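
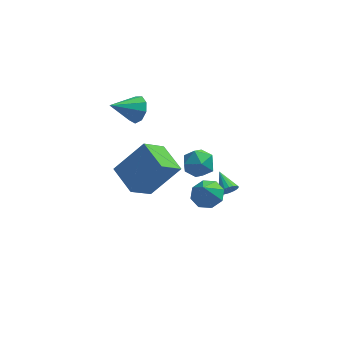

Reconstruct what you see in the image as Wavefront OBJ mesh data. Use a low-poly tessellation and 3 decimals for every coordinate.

v 1.491 -1.93 -2.103
v 2.191 -2.392 -2.141
v 1.269 -2.35 -1.077
v 2.293 -1.813 -1.881
v 1.925 -1.302 -1.751
v 1.303 -1.159 -1.827
v 0.791 -1.467 -2.064
v 0.689 -2.046 -2.324
v 1.057 -2.557 -2.454
v 1.679 -2.7 -2.378
v -1.802 0.311 2.412
v -1.356 0.231 3.046
v -3.078 -0.171 3.248
v -1.556 0.725 3.025
v -1.871 1.025 2.717
v -2.155 0.992 2.266
v -2.273 0.639 1.883
v -2.171 0.134 1.747
v -1.896 -0.289 1.922
v -1.578 -0.431 2.326
v -1.364 -0.226 2.77
v 0.406 -2.546 0.446
v 0.92 -1.843 0.406
v 1.16 -3.037 1.534
v 1.674 -2.334 1.494
v 0.845 -2.254 1.755
v 0.379 -1.95 1.083
v 1.701 -2.93 0.857
v 1.235 -2.626 0.185
v 1.721 -2.08 0.661
v 1.192 -1.662 1.216
v 0.888 -3.218 0.724
v 0.359 -2.8 1.279
v -2.925 -2.157 0.283
v -1.49 -1.71 1.793
v -1.991 -1.308 -0.855
v -0.556 -0.861 0.655
v -2.124 -3.519 -0.075
v -0.689 -3.072 1.435
v -1.19 -2.67 -1.213
v 0.245 -2.223 0.297
v 2.621 0.25 -4.227
v 2.833 0.519 -4.645
v 2.199 1.29 -3.773
v 2.612 0.464 -4.723
v 2.394 0.367 -4.703
v 2.22 0.246 -4.589
v 2.125 0.127 -4.403
v 2.129 0.032 -4.183
v 2.23 -0.02 -3.971
v 2.409 -0.018 -3.81
v 2.629 0.037 -3.732
v 2.848 0.134 -3.752
v 3.022 0.255 -3.866
v 3.116 0.374 -4.052
v 3.112 0.469 -4.272
v 3.011 0.521 -4.484
f 2 1 4
f 2 4 3
f 4 1 5
f 4 5 3
f 5 1 6
f 5 6 3
f 6 1 7
f 6 7 3
f 7 1 8
f 7 8 3
f 8 1 9
f 8 9 3
f 9 1 10
f 9 10 3
f 10 1 2
f 10 2 3
f 12 11 14
f 12 14 13
f 14 11 15
f 14 15 13
f 15 11 16
f 15 16 13
f 16 11 17
f 16 17 13
f 17 11 18
f 17 18 13
f 18 11 19
f 18 19 13
f 19 11 20
f 19 20 13
f 20 11 21
f 20 21 13
f 21 11 12
f 21 12 13
f 22 33 27
f 22 27 23
f 22 23 29
f 22 29 32
f 22 32 33
f 23 27 31
f 27 33 26
f 33 32 24
f 32 29 28
f 29 23 30
f 25 31 26
f 25 26 24
f 25 24 28
f 25 28 30
f 25 30 31
f 26 31 27
f 24 26 33
f 28 24 32
f 30 28 29
f 31 30 23
f 35 37 34
f 38 35 34
f 34 37 36
f 36 38 34
f 35 41 37
f 39 35 38
f 39 41 35
f 37 41 36
f 40 38 36
f 36 41 40
f 40 39 38
f 41 39 40
f 43 42 45
f 43 45 44
f 45 42 46
f 45 46 44
f 46 42 47
f 46 47 44
f 47 42 48
f 47 48 44
f 48 42 49
f 48 49 44
f 49 42 50
f 49 50 44
f 50 42 51
f 50 51 44
f 51 42 52
f 51 52 44
f 52 42 53
f 52 53 44
f 53 42 54
f 53 54 44
f 54 42 55
f 54 55 44
f 55 42 56
f 55 56 44
f 56 42 57
f 56 57 44
f 57 42 43
f 57 43 44



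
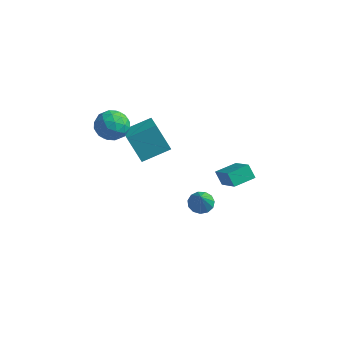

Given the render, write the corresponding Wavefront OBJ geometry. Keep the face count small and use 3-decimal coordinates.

v 1.689 1.716 -4.234
v 2.29 2.21 -4.175
v 2.351 0.724 -2.666
v 1.967 2.379 -3.931
v 1.555 2.339 -3.783
v 1.186 2.1 -3.778
v 0.976 1.74 -3.918
v 0.993 1.372 -4.158
v 1.231 1.114 -4.422
v 1.614 1.047 -4.626
v 2.021 1.192 -4.706
v 2.323 1.504 -4.636
v 2.423 1.883 -4.438
v -0.541 -0.879 0.075
v -1.477 -0.991 1.748
v -1.74 0.249 -0.52
v -2.675 0.137 1.153
v 0.455 0.523 0.727
v -0.48 0.411 2.4
v -0.743 1.651 0.132
v -1.679 1.539 1.805
v 3.131 1.69 -1.858
v 2.579 1.806 -1.082
v 3.701 2.904 -1.634
v 3.15 3.02 -0.857
v 4.57 0.8 -0.703
v 4.019 0.916 0.074
v 5.141 2.014 -0.478
v 4.589 2.13 0.298
v -1.911 -1.359 3.143
v -0.95 -1.383 3.618
v -2.17 -3.017 3.582
v -1.209 -3.041 4.057
v -2.002 -2.459 4.482
v -1.843 -1.433 4.211
v -1.277 -2.967 2.989
v -1.118 -1.941 2.718
v -0.558 -2.376 3.523
v -1.006 -2.063 4.446
v -2.114 -2.337 2.754
v -2.562 -2.024 3.677
v -1.408 -1.225 3.342
v -1.712 -3.175 3.858
v -2.178 -2.833 4.108
v -1.614 -2.847 4.387
v -1.933 -1.255 3.69
v -1.368 -1.269 3.97
v -1.986 -1.901 4.477
v -1.752 -3.131 3.23
v -1.187 -3.145 3.51
v -1.506 -1.553 2.813
v -0.942 -1.567 3.092
v -1.134 -2.499 2.723
v -0.613 -1.823 3.566
v -0.765 -2.798 3.823
v -0.805 -2.754 3.196
v -0.711 -2.152 3.037
v -0.876 -1.639 4.108
v -1.028 -2.614 4.366
v -1.495 -2.271 4.615
v -1.401 -1.669 4.456
v -0.646 -2.223 4.052
v -2.092 -1.786 2.834
v -2.244 -2.761 3.092
v -1.719 -2.731 2.744
v -1.625 -2.129 2.585
v -2.355 -1.602 3.377
v -2.507 -2.577 3.634
v -2.409 -2.248 4.163
v -2.315 -1.646 4.004
v -2.474 -2.177 3.148
f 2 1 4
f 2 4 3
f 4 1 5
f 4 5 3
f 5 1 6
f 5 6 3
f 6 1 7
f 6 7 3
f 7 1 8
f 7 8 3
f 8 1 9
f 8 9 3
f 9 1 10
f 9 10 3
f 10 1 11
f 10 11 3
f 11 1 12
f 11 12 3
f 12 1 13
f 12 13 3
f 13 1 2
f 13 2 3
f 15 17 14
f 18 15 14
f 14 17 16
f 16 18 14
f 15 21 17
f 19 15 18
f 19 21 15
f 17 21 16
f 20 18 16
f 16 21 20
f 20 19 18
f 21 19 20
f 23 25 22
f 26 23 22
f 22 25 24
f 24 26 22
f 23 29 25
f 27 23 26
f 27 29 23
f 25 29 24
f 28 26 24
f 24 29 28
f 28 27 26
f 29 27 28
f 30 67 46
f 67 41 70
f 46 70 35
f 67 70 46
f 30 46 42
f 46 35 47
f 42 47 31
f 46 47 42
f 30 42 51
f 42 31 52
f 51 52 37
f 42 52 51
f 30 51 63
f 51 37 66
f 63 66 40
f 51 66 63
f 30 63 67
f 63 40 71
f 67 71 41
f 63 71 67
f 31 47 58
f 47 35 61
f 58 61 39
f 47 61 58
f 35 70 48
f 70 41 69
f 48 69 34
f 70 69 48
f 41 71 68
f 71 40 64
f 68 64 32
f 71 64 68
f 40 66 65
f 66 37 53
f 65 53 36
f 66 53 65
f 37 52 57
f 52 31 54
f 57 54 38
f 52 54 57
f 33 59 45
f 59 39 60
f 45 60 34
f 59 60 45
f 33 45 43
f 45 34 44
f 43 44 32
f 45 44 43
f 33 43 50
f 43 32 49
f 50 49 36
f 43 49 50
f 33 50 55
f 50 36 56
f 55 56 38
f 50 56 55
f 33 55 59
f 55 38 62
f 59 62 39
f 55 62 59
f 34 60 48
f 60 39 61
f 48 61 35
f 60 61 48
f 32 44 68
f 44 34 69
f 68 69 41
f 44 69 68
f 36 49 65
f 49 32 64
f 65 64 40
f 49 64 65
f 38 56 57
f 56 36 53
f 57 53 37
f 56 53 57
f 39 62 58
f 62 38 54
f 58 54 31
f 62 54 58



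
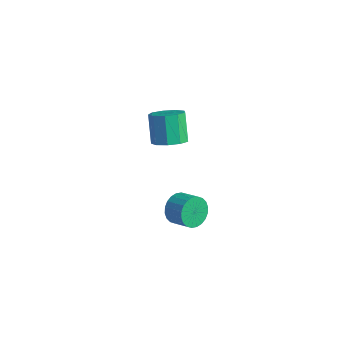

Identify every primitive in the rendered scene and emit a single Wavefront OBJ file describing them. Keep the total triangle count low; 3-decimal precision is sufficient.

v 2.464 1.444 -3.761
v 2.811 1.931 -4.537
v 4.004 1.943 -3.995
v 3.656 1.456 -3.219
v 2.705 2.22 -4.309
v 3.898 2.231 -3.768
v 2.562 2.39 -3.998
v 3.755 2.402 -3.457
v 2.404 2.416 -3.651
v 3.597 2.428 -3.109
v 2.255 2.294 -3.32
v 3.448 2.306 -2.779
v 2.138 2.043 -3.057
v 3.331 2.055 -2.515
v 2.071 1.701 -2.901
v 3.263 1.713 -2.359
v 2.063 1.32 -2.875
v 3.256 1.331 -2.334
v 2.116 0.957 -2.985
v 3.309 0.969 -2.443
v 2.222 0.669 -3.212
v 3.415 0.68 -2.671
v 2.365 0.498 -3.523
v 3.558 0.51 -2.982
v 2.523 0.472 -3.871
v 3.716 0.484 -3.329
v 2.672 0.594 -4.201
v 3.865 0.606 -3.66
v 2.789 0.845 -4.465
v 3.982 0.857 -3.923
v 2.857 1.187 -4.621
v 4.049 1.199 -4.079
v 2.864 1.569 -4.646
v 4.057 1.58 -4.105
v 2.072 1.23 2.232
v 2.53 0.572 2.812
v 1.687 1.253 4.249
v 1.228 1.91 3.668
v 2.902 1.136 2.763
v 2.058 1.817 4.2
v 2.885 1.744 2.465
v 2.041 2.425 3.902
v 2.488 2.111 2.058
v 1.644 2.792 3.495
v 1.896 2.066 1.732
v 1.052 2.747 3.169
v 1.386 1.629 1.64
v 0.543 2.31 3.076
v 1.198 1.006 1.824
v 0.354 1.687 3.261
v 1.418 0.487 2.2
v 0.574 1.168 3.636
v 1.944 0.316 2.59
v 1.101 0.996 4.027
f 2 1 5
f 2 5 3
f 3 5 6
f 3 6 4
f 5 1 7
f 5 7 6
f 6 7 8
f 6 8 4
f 7 1 9
f 7 9 8
f 8 9 10
f 8 10 4
f 9 1 11
f 9 11 10
f 10 11 12
f 10 12 4
f 11 1 13
f 11 13 12
f 12 13 14
f 12 14 4
f 13 1 15
f 13 15 14
f 14 15 16
f 14 16 4
f 15 1 17
f 15 17 16
f 16 17 18
f 16 18 4
f 17 1 19
f 17 19 18
f 18 19 20
f 18 20 4
f 19 1 21
f 19 21 20
f 20 21 22
f 20 22 4
f 21 1 23
f 21 23 22
f 22 23 24
f 22 24 4
f 23 1 25
f 23 25 24
f 24 25 26
f 24 26 4
f 25 1 27
f 25 27 26
f 26 27 28
f 26 28 4
f 27 1 29
f 27 29 28
f 28 29 30
f 28 30 4
f 29 1 31
f 29 31 30
f 30 31 32
f 30 32 4
f 31 1 33
f 31 33 32
f 32 33 34
f 32 34 4
f 33 1 2
f 33 2 34
f 34 2 3
f 34 3 4
f 36 35 39
f 36 39 37
f 37 39 40
f 37 40 38
f 39 35 41
f 39 41 40
f 40 41 42
f 40 42 38
f 41 35 43
f 41 43 42
f 42 43 44
f 42 44 38
f 43 35 45
f 43 45 44
f 44 45 46
f 44 46 38
f 45 35 47
f 45 47 46
f 46 47 48
f 46 48 38
f 47 35 49
f 47 49 48
f 48 49 50
f 48 50 38
f 49 35 51
f 49 51 50
f 50 51 52
f 50 52 38
f 51 35 53
f 51 53 52
f 52 53 54
f 52 54 38
f 53 35 36
f 53 36 54
f 54 36 37
f 54 37 38



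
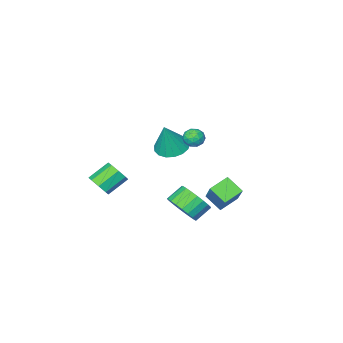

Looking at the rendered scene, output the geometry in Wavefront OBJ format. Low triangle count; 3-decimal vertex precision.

v 0.857 -0.524 2.117
v 1.75 -0.928 1.833
v 1.563 -0.276 3.983
v 1.806 -0.45 1.749
v 1.644 0.01 1.749
v 1.302 0.349 1.833
v 0.859 0.487 1.982
v 0.415 0.394 2.163
v 0.072 0.09 2.332
v -0.091 -0.354 2.453
v -0.036 -0.837 2.497
v 0.223 -1.249 2.453
v 0.627 -1.494 2.333
v 1.084 -1.517 2.163
v 1.49 -1.313 1.983
v 3.245 3.643 0.059
v 3.843 3.985 0.865
v 2.893 4.04 1.546
v 2.295 3.697 0.741
v 3.725 4.363 0.671
v 2.776 4.418 1.352
v 3.525 4.616 0.371
v 2.575 4.671 1.052
v 3.276 4.701 0.017
v 2.326 4.756 0.699
v 3.021 4.603 -0.329
v 2.072 4.658 0.352
v 2.806 4.339 -0.608
v 1.856 4.394 0.073
v 2.666 3.954 -0.772
v 1.716 4.009 -0.091
v 2.626 3.516 -0.792
v 1.677 3.571 -0.111
v 2.693 3.099 -0.665
v 1.744 3.154 0.017
v 2.856 2.777 -0.413
v 1.906 2.832 0.269
v 3.086 2.604 -0.079
v 2.136 2.659 0.603
v 3.343 2.61 0.279
v 2.394 2.665 0.961
v 3.583 2.795 0.599
v 2.634 2.85 1.281
v 3.765 3.127 0.825
v 2.816 3.182 1.507
v 3.857 3.548 0.919
v 2.907 3.603 1.601
v 0.482 1.529 3.086
v 1.07 1.746 3.301
v 0.39 0.914 3.959
v 0.978 1.131 4.174
v 0.458 1.542 4.157
v 0.515 1.922 3.618
v 0.945 0.738 3.642
v 1.002 1.118 3.103
v 1.356 1.258 3.645
v 1.055 1.755 3.963
v 0.405 0.905 3.297
v 0.104 1.402 3.615
v 0.784 1.691 3.117
v 0.676 0.969 4.143
v 0.37 1.21 4.133
v 0.716 1.338 4.26
v 0.458 1.795 3.303
v 0.803 1.923 3.429
v 0.444 1.803 3.933
v 0.657 0.737 3.831
v 1.002 0.865 3.957
v 0.744 1.322 3
v 1.09 1.45 3.127
v 1.016 0.857 3.327
v 1.297 1.532 3.446
v 1.243 1.171 3.959
v 1.224 0.939 3.646
v 1.258 1.163 3.329
v 1.121 1.824 3.633
v 1.066 1.463 4.146
v 0.761 1.704 4.136
v 0.795 1.928 3.819
v 1.289 1.537 3.835
v 0.394 1.197 3.114
v 0.339 0.836 3.627
v 0.665 0.732 3.441
v 0.699 0.956 3.124
v 0.217 1.489 3.301
v 0.163 1.128 3.814
v 0.202 1.497 3.931
v 0.236 1.721 3.614
v 0.171 1.123 3.425
v 3.686 -3.664 -1.704
v 4.05 -3.078 -1.279
v 2.798 -2.93 -0.411
v 2.434 -3.516 -0.836
v 3.737 -2.858 -1.767
v 2.486 -2.71 -0.9
v 3.395 -3.11 -2.218
v 2.143 -2.962 -1.351
v 3.223 -3.687 -2.368
v 1.971 -3.539 -1.5
v 3.322 -4.25 -2.129
v 2.07 -4.102 -1.261
v 3.634 -4.47 -1.64
v 2.383 -4.322 -0.773
v 3.977 -4.218 -1.189
v 2.725 -4.07 -0.322
v 4.149 -3.641 -1.04
v 2.897 -3.493 -0.172
v -1.758 0.733 -1.384
v -1.053 2.054 0.2
v -2.035 1.735 -2.096
v -1.33 3.056 -0.512
v -0.57 0.704 -1.888
v 0.135 2.025 -0.304
v -0.847 1.706 -2.6
v -0.142 3.027 -1.016
f 2 1 4
f 2 4 3
f 4 1 5
f 4 5 3
f 5 1 6
f 5 6 3
f 6 1 7
f 6 7 3
f 7 1 8
f 7 8 3
f 8 1 9
f 8 9 3
f 9 1 10
f 9 10 3
f 10 1 11
f 10 11 3
f 11 1 12
f 11 12 3
f 12 1 13
f 12 13 3
f 13 1 14
f 13 14 3
f 14 1 15
f 14 15 3
f 15 1 2
f 15 2 3
f 17 16 20
f 17 20 18
f 18 20 21
f 18 21 19
f 20 16 22
f 20 22 21
f 21 22 23
f 21 23 19
f 22 16 24
f 22 24 23
f 23 24 25
f 23 25 19
f 24 16 26
f 24 26 25
f 25 26 27
f 25 27 19
f 26 16 28
f 26 28 27
f 27 28 29
f 27 29 19
f 28 16 30
f 28 30 29
f 29 30 31
f 29 31 19
f 30 16 32
f 30 32 31
f 31 32 33
f 31 33 19
f 32 16 34
f 32 34 33
f 33 34 35
f 33 35 19
f 34 16 36
f 34 36 35
f 35 36 37
f 35 37 19
f 36 16 38
f 36 38 37
f 37 38 39
f 37 39 19
f 38 16 40
f 38 40 39
f 39 40 41
f 39 41 19
f 40 16 42
f 40 42 41
f 41 42 43
f 41 43 19
f 42 16 44
f 42 44 43
f 43 44 45
f 43 45 19
f 44 16 46
f 44 46 45
f 45 46 47
f 45 47 19
f 46 16 17
f 46 17 47
f 47 17 18
f 47 18 19
f 48 85 64
f 85 59 88
f 64 88 53
f 85 88 64
f 48 64 60
f 64 53 65
f 60 65 49
f 64 65 60
f 48 60 69
f 60 49 70
f 69 70 55
f 60 70 69
f 48 69 81
f 69 55 84
f 81 84 58
f 69 84 81
f 48 81 85
f 81 58 89
f 85 89 59
f 81 89 85
f 49 65 76
f 65 53 79
f 76 79 57
f 65 79 76
f 53 88 66
f 88 59 87
f 66 87 52
f 88 87 66
f 59 89 86
f 89 58 82
f 86 82 50
f 89 82 86
f 58 84 83
f 84 55 71
f 83 71 54
f 84 71 83
f 55 70 75
f 70 49 72
f 75 72 56
f 70 72 75
f 51 77 63
f 77 57 78
f 63 78 52
f 77 78 63
f 51 63 61
f 63 52 62
f 61 62 50
f 63 62 61
f 51 61 68
f 61 50 67
f 68 67 54
f 61 67 68
f 51 68 73
f 68 54 74
f 73 74 56
f 68 74 73
f 51 73 77
f 73 56 80
f 77 80 57
f 73 80 77
f 52 78 66
f 78 57 79
f 66 79 53
f 78 79 66
f 50 62 86
f 62 52 87
f 86 87 59
f 62 87 86
f 54 67 83
f 67 50 82
f 83 82 58
f 67 82 83
f 56 74 75
f 74 54 71
f 75 71 55
f 74 71 75
f 57 80 76
f 80 56 72
f 76 72 49
f 80 72 76
f 91 90 94
f 91 94 92
f 92 94 95
f 92 95 93
f 94 90 96
f 94 96 95
f 95 96 97
f 95 97 93
f 96 90 98
f 96 98 97
f 97 98 99
f 97 99 93
f 98 90 100
f 98 100 99
f 99 100 101
f 99 101 93
f 100 90 102
f 100 102 101
f 101 102 103
f 101 103 93
f 102 90 104
f 102 104 103
f 103 104 105
f 103 105 93
f 104 90 106
f 104 106 105
f 105 106 107
f 105 107 93
f 106 90 91
f 106 91 107
f 107 91 92
f 107 92 93
f 109 111 108
f 112 109 108
f 108 111 110
f 110 112 108
f 109 115 111
f 113 109 112
f 113 115 109
f 111 115 110
f 114 112 110
f 110 115 114
f 114 113 112
f 115 113 114



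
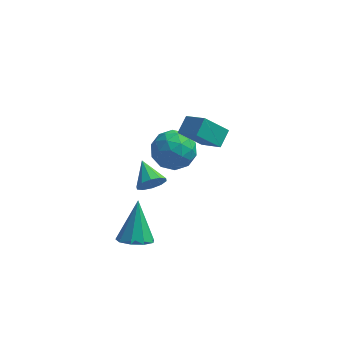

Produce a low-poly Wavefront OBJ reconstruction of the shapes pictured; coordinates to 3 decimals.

v -3.256 3.081 -0.867
v -2.7 3.83 -1.438
v -2.96 1.89 -2.142
v -2.404 2.639 -2.713
v -1.991 2.245 -1.78
v -2.174 2.981 -0.992
v -3.486 2.739 -2.588
v -3.669 3.475 -1.8
v -2.842 3.619 -2.501
v -1.918 3.313 -2.002
v -3.742 2.407 -1.578
v -2.818 2.101 -1.079
v -3.004 3.56 -1.041
v -2.656 2.16 -2.539
v -2.414 1.928 -1.991
v -2.087 2.369 -2.327
v -2.695 3.061 -0.779
v -2.368 3.501 -1.114
v -1.952 2.569 -1.315
v -3.292 2.219 -2.466
v -2.965 2.659 -2.801
v -3.573 3.351 -1.253
v -3.246 3.792 -1.589
v -3.708 3.151 -2.265
v -2.76 3.876 -2.001
v -2.587 3.176 -2.75
v -3.223 3.235 -2.677
v -3.33 3.667 -2.214
v -2.217 3.696 -1.708
v -2.044 2.996 -2.457
v -1.801 2.765 -1.909
v -1.908 3.197 -1.446
v -2.301 3.572 -2.333
v -3.616 2.724 -1.123
v -3.443 2.024 -1.872
v -3.752 2.523 -2.134
v -3.859 2.955 -1.671
v -3.073 2.544 -0.83
v -2.9 1.844 -1.579
v -2.33 2.053 -1.366
v -2.437 2.485 -0.903
v -3.359 2.148 -1.247
v -1.386 0.139 2.226
v -1.153 0.893 2.7
v -2.304 0.869 1.518
v -2.071 1.622 1.991
v -0.409 0.438 1.269
v -0.176 1.191 1.742
v -1.327 1.167 0.56
v -1.094 1.921 1.034
v -3.169 -0.569 -0.808
v -2.788 -0.633 -0.236
v -3.771 0.449 -0.292
v -2.581 -0.375 -0.504
v -2.598 -0.19 -0.888
v -2.833 -0.151 -1.241
v -3.197 -0.271 -1.429
v -3.55 -0.505 -1.379
v -3.757 -0.763 -1.111
v -3.74 -0.948 -0.727
v -3.505 -0.987 -0.374
v -3.141 -0.867 -0.186
v -3.723 -1.519 -4.016
v -2.906 -1.663 -3.883
v -3.797 -0.381 -2.324
v -2.973 -1.191 -4.203
v -3.39 -0.872 -4.436
v -3.963 -0.856 -4.472
v -4.424 -1.15 -4.295
v -4.557 -1.617 -3.987
v -4.299 -2.037 -3.692
v -3.772 -2.216 -3.549
v -3.222 -2.068 -3.624
f 1 38 17
f 38 12 41
f 17 41 6
f 38 41 17
f 1 17 13
f 17 6 18
f 13 18 2
f 17 18 13
f 1 13 22
f 13 2 23
f 22 23 8
f 13 23 22
f 1 22 34
f 22 8 37
f 34 37 11
f 22 37 34
f 1 34 38
f 34 11 42
f 38 42 12
f 34 42 38
f 2 18 29
f 18 6 32
f 29 32 10
f 18 32 29
f 6 41 19
f 41 12 40
f 19 40 5
f 41 40 19
f 12 42 39
f 42 11 35
f 39 35 3
f 42 35 39
f 11 37 36
f 37 8 24
f 36 24 7
f 37 24 36
f 8 23 28
f 23 2 25
f 28 25 9
f 23 25 28
f 4 30 16
f 30 10 31
f 16 31 5
f 30 31 16
f 4 16 14
f 16 5 15
f 14 15 3
f 16 15 14
f 4 14 21
f 14 3 20
f 21 20 7
f 14 20 21
f 4 21 26
f 21 7 27
f 26 27 9
f 21 27 26
f 4 26 30
f 26 9 33
f 30 33 10
f 26 33 30
f 5 31 19
f 31 10 32
f 19 32 6
f 31 32 19
f 3 15 39
f 15 5 40
f 39 40 12
f 15 40 39
f 7 20 36
f 20 3 35
f 36 35 11
f 20 35 36
f 9 27 28
f 27 7 24
f 28 24 8
f 27 24 28
f 10 33 29
f 33 9 25
f 29 25 2
f 33 25 29
f 44 46 43
f 47 44 43
f 43 46 45
f 45 47 43
f 44 50 46
f 48 44 47
f 48 50 44
f 46 50 45
f 49 47 45
f 45 50 49
f 49 48 47
f 50 48 49
f 52 51 54
f 52 54 53
f 54 51 55
f 54 55 53
f 55 51 56
f 55 56 53
f 56 51 57
f 56 57 53
f 57 51 58
f 57 58 53
f 58 51 59
f 58 59 53
f 59 51 60
f 59 60 53
f 60 51 61
f 60 61 53
f 61 51 62
f 61 62 53
f 62 51 52
f 62 52 53
f 64 63 66
f 64 66 65
f 66 63 67
f 66 67 65
f 67 63 68
f 67 68 65
f 68 63 69
f 68 69 65
f 69 63 70
f 69 70 65
f 70 63 71
f 70 71 65
f 71 63 72
f 71 72 65
f 72 63 73
f 72 73 65
f 73 63 64
f 73 64 65



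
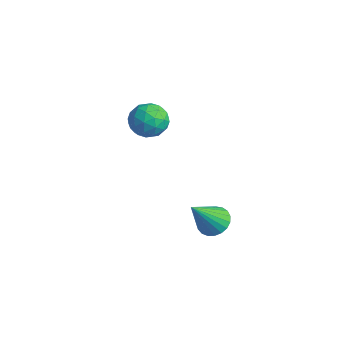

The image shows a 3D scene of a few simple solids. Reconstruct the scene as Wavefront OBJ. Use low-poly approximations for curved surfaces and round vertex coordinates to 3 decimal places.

v 3.81 2.765 -2.671
v 4.214 2.235 -3.15
v 4.09 1.455 -0.989
v 4.466 2.435 -3.037
v 4.605 2.691 -2.86
v 4.607 2.96 -2.651
v 4.471 3.196 -2.445
v 4.22 3.357 -2.278
v 3.899 3.415 -2.179
v 3.563 3.361 -2.166
v 3.269 3.204 -2.239
v 3.069 2.971 -2.387
v 2.997 2.703 -2.585
v 3.066 2.445 -2.797
v 3.264 2.242 -2.987
v 3.556 2.13 -3.123
v 3.892 2.128 -3.181
v -2.71 2.91 0.773
v -2.184 3.617 0.281
v -1.496 1.843 0.539
v -0.97 2.55 0.047
v -1.123 2.635 1.041
v -1.873 3.294 1.186
v -1.807 2.166 -0.366
v -2.557 2.825 -0.221
v -1.626 3.157 -0.423
v -1.203 3.447 0.447
v -2.477 2.013 0.373
v -2.054 2.303 1.243
v -2.554 3.357 0.548
v -1.126 2.103 0.272
v -1.216 2.153 0.857
v -0.907 2.569 0.568
v -2.371 3.167 1.079
v -2.062 3.583 0.79
v -1.438 3.006 1.237
v -1.618 1.877 0.03
v -1.309 2.293 -0.259
v -2.773 2.891 0.252
v -2.464 3.307 -0.037
v -2.242 2.454 -0.417
v -1.916 3.502 -0.155
v -1.202 2.875 -0.293
v -1.694 2.649 -0.535
v -2.136 3.037 -0.45
v -1.668 3.673 0.356
v -0.954 3.046 0.218
v -1.044 3.096 0.803
v -1.485 3.483 0.888
v -1.34 3.403 -0.058
v -2.726 2.414 0.602
v -2.012 1.787 0.464
v -2.195 1.977 -0.068
v -2.636 2.364 0.017
v -2.478 2.585 1.113
v -1.764 1.958 0.975
v -1.544 2.423 1.27
v -1.986 2.811 1.355
v -2.34 2.057 0.878
f 2 1 4
f 2 4 3
f 4 1 5
f 4 5 3
f 5 1 6
f 5 6 3
f 6 1 7
f 6 7 3
f 7 1 8
f 7 8 3
f 8 1 9
f 8 9 3
f 9 1 10
f 9 10 3
f 10 1 11
f 10 11 3
f 11 1 12
f 11 12 3
f 12 1 13
f 12 13 3
f 13 1 14
f 13 14 3
f 14 1 15
f 14 15 3
f 15 1 16
f 15 16 3
f 16 1 17
f 16 17 3
f 17 1 2
f 17 2 3
f 18 55 34
f 55 29 58
f 34 58 23
f 55 58 34
f 18 34 30
f 34 23 35
f 30 35 19
f 34 35 30
f 18 30 39
f 30 19 40
f 39 40 25
f 30 40 39
f 18 39 51
f 39 25 54
f 51 54 28
f 39 54 51
f 18 51 55
f 51 28 59
f 55 59 29
f 51 59 55
f 19 35 46
f 35 23 49
f 46 49 27
f 35 49 46
f 23 58 36
f 58 29 57
f 36 57 22
f 58 57 36
f 29 59 56
f 59 28 52
f 56 52 20
f 59 52 56
f 28 54 53
f 54 25 41
f 53 41 24
f 54 41 53
f 25 40 45
f 40 19 42
f 45 42 26
f 40 42 45
f 21 47 33
f 47 27 48
f 33 48 22
f 47 48 33
f 21 33 31
f 33 22 32
f 31 32 20
f 33 32 31
f 21 31 38
f 31 20 37
f 38 37 24
f 31 37 38
f 21 38 43
f 38 24 44
f 43 44 26
f 38 44 43
f 21 43 47
f 43 26 50
f 47 50 27
f 43 50 47
f 22 48 36
f 48 27 49
f 36 49 23
f 48 49 36
f 20 32 56
f 32 22 57
f 56 57 29
f 32 57 56
f 24 37 53
f 37 20 52
f 53 52 28
f 37 52 53
f 26 44 45
f 44 24 41
f 45 41 25
f 44 41 45
f 27 50 46
f 50 26 42
f 46 42 19
f 50 42 46



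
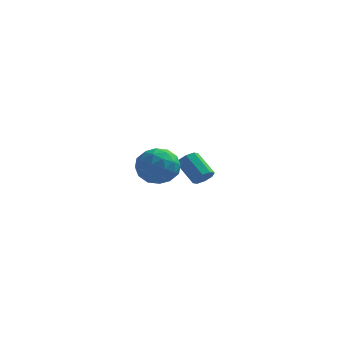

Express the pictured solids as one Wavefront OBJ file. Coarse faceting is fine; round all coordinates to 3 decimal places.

v 2.49 -2.471 3.907
v 3.063 -2.784 3.267
v 1.337 -2.876 3.073
v 1.91 -3.189 2.433
v 1.842 -3.62 3.237
v 2.555 -3.37 3.752
v 1.845 -2.29 2.588
v 2.558 -2.04 3.103
v 2.665 -2.672 2.452
v 2.663 -3.495 2.853
v 1.737 -2.165 3.487
v 1.735 -2.988 3.888
v 2.878 -2.592 3.661
v 1.522 -3.068 2.679
v 1.482 -3.322 3.152
v 1.82 -3.506 2.776
v 2.579 -2.936 3.946
v 2.916 -3.12 3.57
v 2.199 -3.612 3.551
v 1.484 -2.54 2.77
v 1.821 -2.724 2.394
v 2.58 -2.154 3.564
v 2.918 -2.338 3.188
v 2.201 -2.048 2.789
v 2.981 -2.71 2.805
v 2.303 -2.949 2.314
v 2.264 -2.42 2.405
v 2.683 -2.273 2.709
v 2.98 -3.194 3.041
v 2.302 -3.432 2.55
v 2.262 -3.685 3.023
v 2.681 -3.538 3.326
v 2.745 -3.128 2.561
v 2.098 -2.228 3.79
v 1.42 -2.466 3.299
v 1.719 -2.122 3.014
v 2.138 -1.975 3.317
v 2.097 -2.711 4.026
v 1.419 -2.95 3.535
v 1.717 -3.387 3.631
v 2.136 -3.24 3.935
v 1.655 -2.532 3.779
v 2.812 1.784 0.873
v 3.118 1.676 1.267
v 2.294 2.227 2.06
v 1.988 2.336 1.667
v 3.197 2.023 1.107
v 2.373 2.575 1.9
v 3.051 2.231 0.811
v 2.226 2.782 1.604
v 2.765 2.177 0.551
v 1.94 2.728 1.344
v 2.506 1.893 0.48
v 1.682 2.444 1.273
v 2.427 1.545 0.64
v 1.603 2.097 1.433
v 2.574 1.338 0.936
v 1.749 1.889 1.729
v 2.86 1.392 1.196
v 2.035 1.943 1.989
f 1 38 17
f 38 12 41
f 17 41 6
f 38 41 17
f 1 17 13
f 17 6 18
f 13 18 2
f 17 18 13
f 1 13 22
f 13 2 23
f 22 23 8
f 13 23 22
f 1 22 34
f 22 8 37
f 34 37 11
f 22 37 34
f 1 34 38
f 34 11 42
f 38 42 12
f 34 42 38
f 2 18 29
f 18 6 32
f 29 32 10
f 18 32 29
f 6 41 19
f 41 12 40
f 19 40 5
f 41 40 19
f 12 42 39
f 42 11 35
f 39 35 3
f 42 35 39
f 11 37 36
f 37 8 24
f 36 24 7
f 37 24 36
f 8 23 28
f 23 2 25
f 28 25 9
f 23 25 28
f 4 30 16
f 30 10 31
f 16 31 5
f 30 31 16
f 4 16 14
f 16 5 15
f 14 15 3
f 16 15 14
f 4 14 21
f 14 3 20
f 21 20 7
f 14 20 21
f 4 21 26
f 21 7 27
f 26 27 9
f 21 27 26
f 4 26 30
f 26 9 33
f 30 33 10
f 26 33 30
f 5 31 19
f 31 10 32
f 19 32 6
f 31 32 19
f 3 15 39
f 15 5 40
f 39 40 12
f 15 40 39
f 7 20 36
f 20 3 35
f 36 35 11
f 20 35 36
f 9 27 28
f 27 7 24
f 28 24 8
f 27 24 28
f 10 33 29
f 33 9 25
f 29 25 2
f 33 25 29
f 44 43 47
f 44 47 45
f 45 47 48
f 45 48 46
f 47 43 49
f 47 49 48
f 48 49 50
f 48 50 46
f 49 43 51
f 49 51 50
f 50 51 52
f 50 52 46
f 51 43 53
f 51 53 52
f 52 53 54
f 52 54 46
f 53 43 55
f 53 55 54
f 54 55 56
f 54 56 46
f 55 43 57
f 55 57 56
f 56 57 58
f 56 58 46
f 57 43 59
f 57 59 58
f 58 59 60
f 58 60 46
f 59 43 44
f 59 44 60
f 60 44 45
f 60 45 46



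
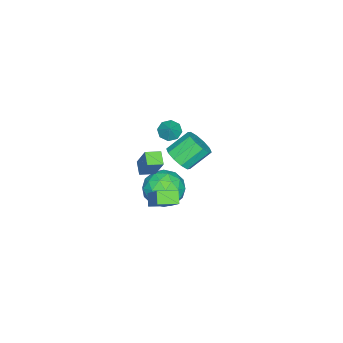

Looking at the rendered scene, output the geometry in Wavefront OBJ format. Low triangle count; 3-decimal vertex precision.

v 3.005 -2.073 -2.451
v 2.471 -2.358 -1.898
v 4.012 -1.056 -0.957
v 3.479 -1.341 -0.403
v 3.681 -2.999 -2.277
v 3.148 -3.284 -1.723
v 4.689 -1.982 -0.782
v 4.155 -2.267 -0.229
v 1.739 -4.59 -0.737
v 2.152 -3.905 0.706
v 1.173 -3.921 -0.893
v 1.586 -3.236 0.551
v 2.374 -4.144 -1.131
v 2.787 -3.459 0.313
v 1.808 -3.475 -1.286
v 2.221 -2.79 0.157
v -0.731 -3.826 0.213
v -0.245 -3.688 -0.242
v -0.109 -3.534 0.967
v -0.552 -3.278 -0.147
v -0.964 -3.189 0.158
v -1.239 -3.474 0.496
v -1.217 -3.964 0.668
v -0.91 -4.374 0.574
v -0.499 -4.463 0.268
v -0.223 -4.179 -0.07
v 0.517 -3.327 -2.692
v 1.095 -2.437 -3.334
v 2.205 -3.683 -1.666
v 2.783 -2.793 -2.308
v 1.896 -2.494 -1.494
v 0.852 -2.274 -2.128
v 2.448 -3.846 -2.872
v 1.404 -3.626 -3.506
v 2.288 -2.757 -3.445
v 1.947 -1.922 -2.594
v 1.353 -4.198 -2.406
v 1.012 -3.363 -1.555
v 0.658 -2.851 -3.103
v 2.642 -3.269 -1.897
v 2.121 -3.094 -1.419
v 2.461 -2.57 -1.796
v 0.515 -2.755 -2.394
v 0.855 -2.232 -2.772
v 1.326 -2.265 -1.69
v 2.445 -3.888 -2.228
v 2.785 -3.365 -2.606
v 0.839 -3.55 -3.204
v 1.179 -3.026 -3.581
v 1.974 -3.855 -3.31
v 1.699 -2.516 -3.546
v 2.691 -2.725 -2.943
v 2.494 -3.344 -3.274
v 1.881 -3.215 -3.647
v 1.498 -2.025 -3.045
v 2.491 -2.234 -2.442
v 1.969 -2.058 -1.964
v 1.356 -1.929 -2.337
v 2.2 -2.213 -3.111
v 0.809 -3.886 -2.558
v 1.802 -4.095 -1.955
v 1.944 -4.191 -2.663
v 1.331 -4.062 -3.036
v 0.609 -3.395 -2.057
v 1.601 -3.604 -1.454
v 1.419 -2.905 -1.353
v 0.806 -2.776 -1.726
v 1.1 -3.907 -1.889
v -2.631 -4.205 -3.989
v -2.193 -4.617 -3.254
v -3.131 -3.728 -2.196
v -3.569 -3.315 -2.931
v -1.893 -4.133 -3.395
v -2.831 -3.244 -2.337
v -1.875 -3.676 -3.763
v -2.813 -2.787 -2.705
v -2.145 -3.421 -4.217
v -3.083 -2.532 -3.16
v -2.601 -3.465 -4.584
v -3.539 -2.576 -3.527
v -3.069 -3.792 -4.724
v -4.007 -2.903 -3.666
v -3.369 -4.276 -4.583
v -4.307 -3.387 -3.525
v -3.387 -4.733 -4.215
v -4.325 -3.844 -3.157
v -3.117 -4.988 -3.76
v -4.055 -4.099 -2.703
v -2.661 -4.944 -3.393
v -3.599 -4.055 -2.336
f 2 4 1
f 5 2 1
f 1 4 3
f 3 5 1
f 2 8 4
f 6 2 5
f 6 8 2
f 4 8 3
f 7 5 3
f 3 8 7
f 7 6 5
f 8 6 7
f 10 12 9
f 13 10 9
f 9 12 11
f 11 13 9
f 10 16 12
f 14 10 13
f 14 16 10
f 12 16 11
f 15 13 11
f 11 16 15
f 15 14 13
f 16 14 15
f 18 17 20
f 18 20 19
f 20 17 21
f 20 21 19
f 21 17 22
f 21 22 19
f 22 17 23
f 22 23 19
f 23 17 24
f 23 24 19
f 24 17 25
f 24 25 19
f 25 17 26
f 25 26 19
f 26 17 18
f 26 18 19
f 27 64 43
f 64 38 67
f 43 67 32
f 64 67 43
f 27 43 39
f 43 32 44
f 39 44 28
f 43 44 39
f 27 39 48
f 39 28 49
f 48 49 34
f 39 49 48
f 27 48 60
f 48 34 63
f 60 63 37
f 48 63 60
f 27 60 64
f 60 37 68
f 64 68 38
f 60 68 64
f 28 44 55
f 44 32 58
f 55 58 36
f 44 58 55
f 32 67 45
f 67 38 66
f 45 66 31
f 67 66 45
f 38 68 65
f 68 37 61
f 65 61 29
f 68 61 65
f 37 63 62
f 63 34 50
f 62 50 33
f 63 50 62
f 34 49 54
f 49 28 51
f 54 51 35
f 49 51 54
f 30 56 42
f 56 36 57
f 42 57 31
f 56 57 42
f 30 42 40
f 42 31 41
f 40 41 29
f 42 41 40
f 30 40 47
f 40 29 46
f 47 46 33
f 40 46 47
f 30 47 52
f 47 33 53
f 52 53 35
f 47 53 52
f 30 52 56
f 52 35 59
f 56 59 36
f 52 59 56
f 31 57 45
f 57 36 58
f 45 58 32
f 57 58 45
f 29 41 65
f 41 31 66
f 65 66 38
f 41 66 65
f 33 46 62
f 46 29 61
f 62 61 37
f 46 61 62
f 35 53 54
f 53 33 50
f 54 50 34
f 53 50 54
f 36 59 55
f 59 35 51
f 55 51 28
f 59 51 55
f 70 69 73
f 70 73 71
f 71 73 74
f 71 74 72
f 73 69 75
f 73 75 74
f 74 75 76
f 74 76 72
f 75 69 77
f 75 77 76
f 76 77 78
f 76 78 72
f 77 69 79
f 77 79 78
f 78 79 80
f 78 80 72
f 79 69 81
f 79 81 80
f 80 81 82
f 80 82 72
f 81 69 83
f 81 83 82
f 82 83 84
f 82 84 72
f 83 69 85
f 83 85 84
f 84 85 86
f 84 86 72
f 85 69 87
f 85 87 86
f 86 87 88
f 86 88 72
f 87 69 89
f 87 89 88
f 88 89 90
f 88 90 72
f 89 69 70
f 89 70 90
f 90 70 71
f 90 71 72



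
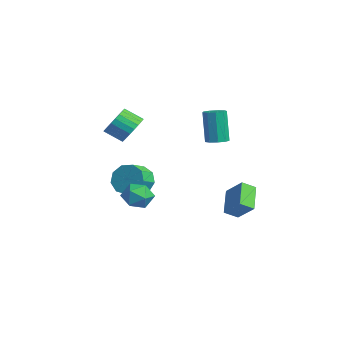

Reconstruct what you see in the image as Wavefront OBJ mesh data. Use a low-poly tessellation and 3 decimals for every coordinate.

v -1.879 3.631 1.171
v -1.232 3.463 1.3
v -1.655 3.442 3.397
v -2.301 3.609 3.269
v -1.279 3.926 1.295
v -1.701 3.905 3.393
v -1.607 4.251 1.232
v -2.029 4.229 3.33
v -2.061 4.285 1.141
v -2.484 4.264 3.239
v -2.431 4.013 1.064
v -2.853 3.992 3.162
v -2.542 3.562 1.037
v -2.964 3.541 3.135
v -2.343 3.143 1.073
v -2.765 3.122 3.171
v -1.927 2.952 1.155
v -2.349 2.931 3.252
v -1.488 3.079 1.244
v -1.91 3.058 3.342
v 0.744 4.084 -2.105
v 0.766 3.275 -1.647
v 1.731 4.641 -1.169
v 1.753 3.832 -0.711
v 2.047 3.528 -3.149
v 2.069 2.719 -2.691
v 3.034 4.085 -2.213
v 3.056 3.276 -1.755
v 4.09 -1.676 -0.24
v 4.71 -2.368 -0.126
v 2.97 -2.692 -0.314
v 3.59 -3.384 -0.2
v 3.405 -2.8 0.508
v 4.097 -2.172 0.553
v 3.583 -2.888 -0.993
v 4.275 -2.26 -0.948
v 4.397 -3.117 -0.592
v 4.287 -3.063 0.336
v 3.393 -1.997 -0.776
v 3.283 -1.943 0.152
v -2.881 -0.878 2.1
v -2.115 -0.792 2.722
v -2.594 -1.736 3.442
v -3.359 -1.822 2.82
v -2.367 -0.545 2.878
v -2.846 -1.489 3.598
v -2.698 -0.348 2.916
v -3.176 -1.292 3.636
v -3.056 -0.232 2.83
v -3.535 -1.176 3.55
v -3.388 -0.215 2.632
v -3.866 -1.159 3.352
v -3.642 -0.298 2.354
v -4.121 -1.242 3.074
v -3.781 -0.47 2.037
v -4.259 -1.414 2.757
v -3.782 -0.704 1.729
v -4.261 -1.648 2.449
v -3.646 -0.964 1.478
v -4.125 -1.908 2.198
v -3.394 -1.211 1.322
v -3.873 -2.155 2.042
v -3.064 -1.408 1.284
v -3.542 -2.352 2.004
v -2.705 -1.524 1.37
v -3.184 -2.468 2.09
v -2.374 -1.541 1.568
v -2.852 -2.485 2.288
v -2.119 -1.458 1.846
v -2.598 -2.402 2.566
v -1.981 -1.286 2.163
v -2.459 -2.23 2.883
v -1.979 -1.052 2.471
v -2.458 -1.996 3.191
v -0.006 -1.409 -0.647
v 0.395 -0.722 0.023
v 1.047 -1.523 0.456
v 0.646 -2.211 -0.213
v -0.177 -1.033 0.308
v 0.474 -1.834 0.741
v -0.67 -1.521 0.146
v -0.018 -2.322 0.579
v -0.851 -1.956 -0.386
v -0.2 -2.757 0.047
v -0.637 -2.136 -1.041
v 0.014 -2.937 -0.607
v -0.128 -1.976 -1.51
v 0.524 -2.777 -1.077
v 0.439 -1.55 -1.576
v 1.09 -2.352 -1.143
v 0.797 -1.059 -1.207
v 1.449 -1.861 -0.774
v 0.78 -0.732 -0.576
v 1.432 -1.533 -0.142
f 2 1 5
f 2 5 3
f 3 5 6
f 3 6 4
f 5 1 7
f 5 7 6
f 6 7 8
f 6 8 4
f 7 1 9
f 7 9 8
f 8 9 10
f 8 10 4
f 9 1 11
f 9 11 10
f 10 11 12
f 10 12 4
f 11 1 13
f 11 13 12
f 12 13 14
f 12 14 4
f 13 1 15
f 13 15 14
f 14 15 16
f 14 16 4
f 15 1 17
f 15 17 16
f 16 17 18
f 16 18 4
f 17 1 19
f 17 19 18
f 18 19 20
f 18 20 4
f 19 1 2
f 19 2 20
f 20 2 3
f 20 3 4
f 22 24 21
f 25 22 21
f 21 24 23
f 23 25 21
f 22 28 24
f 26 22 25
f 26 28 22
f 24 28 23
f 27 25 23
f 23 28 27
f 27 26 25
f 28 26 27
f 29 40 34
f 29 34 30
f 29 30 36
f 29 36 39
f 29 39 40
f 30 34 38
f 34 40 33
f 40 39 31
f 39 36 35
f 36 30 37
f 32 38 33
f 32 33 31
f 32 31 35
f 32 35 37
f 32 37 38
f 33 38 34
f 31 33 40
f 35 31 39
f 37 35 36
f 38 37 30
f 42 41 45
f 42 45 43
f 43 45 46
f 43 46 44
f 45 41 47
f 45 47 46
f 46 47 48
f 46 48 44
f 47 41 49
f 47 49 48
f 48 49 50
f 48 50 44
f 49 41 51
f 49 51 50
f 50 51 52
f 50 52 44
f 51 41 53
f 51 53 52
f 52 53 54
f 52 54 44
f 53 41 55
f 53 55 54
f 54 55 56
f 54 56 44
f 55 41 57
f 55 57 56
f 56 57 58
f 56 58 44
f 57 41 59
f 57 59 58
f 58 59 60
f 58 60 44
f 59 41 61
f 59 61 60
f 60 61 62
f 60 62 44
f 61 41 63
f 61 63 62
f 62 63 64
f 62 64 44
f 63 41 65
f 63 65 64
f 64 65 66
f 64 66 44
f 65 41 67
f 65 67 66
f 66 67 68
f 66 68 44
f 67 41 69
f 67 69 68
f 68 69 70
f 68 70 44
f 69 41 71
f 69 71 70
f 70 71 72
f 70 72 44
f 71 41 73
f 71 73 72
f 72 73 74
f 72 74 44
f 73 41 42
f 73 42 74
f 74 42 43
f 74 43 44
f 76 75 79
f 76 79 77
f 77 79 80
f 77 80 78
f 79 75 81
f 79 81 80
f 80 81 82
f 80 82 78
f 81 75 83
f 81 83 82
f 82 83 84
f 82 84 78
f 83 75 85
f 83 85 84
f 84 85 86
f 84 86 78
f 85 75 87
f 85 87 86
f 86 87 88
f 86 88 78
f 87 75 89
f 87 89 88
f 88 89 90
f 88 90 78
f 89 75 91
f 89 91 90
f 90 91 92
f 90 92 78
f 91 75 93
f 91 93 92
f 92 93 94
f 92 94 78
f 93 75 76
f 93 76 94
f 94 76 77
f 94 77 78



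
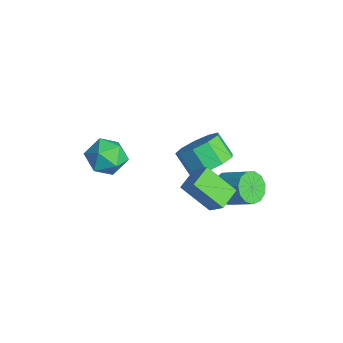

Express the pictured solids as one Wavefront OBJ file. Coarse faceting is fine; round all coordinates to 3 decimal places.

v 2.453 0.14 0.395
v 2.795 0.393 -0.259
v 3.789 1.093 0.531
v 3.447 0.84 1.185
v 2.496 0.695 -0.151
v 3.489 1.396 0.64
v 2.183 0.822 0.13
v 3.176 1.522 0.921
v 1.955 0.732 0.496
v 2.949 1.432 1.286
v 1.886 0.453 0.829
v 2.88 1.154 1.62
v 1.997 0.076 1.024
v 2.991 0.776 1.815
v 2.253 -0.282 1.02
v 3.246 0.419 1.81
v 2.572 -0.505 0.817
v 3.566 0.195 1.607
v 2.854 -0.524 0.48
v 3.847 0.176 1.27
v 3.008 -0.332 0.116
v 4.002 0.368 0.906
v 2.986 0.01 -0.16
v 3.98 0.71 0.631
v 3.224 -0.32 0.993
v 2.471 -1.293 2.122
v 3.891 -0.002 1.712
v 3.137 -0.975 2.841
v 3.883 -1.125 0.739
v 3.129 -2.098 1.868
v 4.549 -0.807 1.458
v 3.796 -1.78 2.587
v 1.269 -0.084 0.92
v 2.051 -0.559 1.393
v 1.293 -0.931 2.273
v 0.511 -0.456 1.8
v 1.996 0.104 1.625
v 1.237 -0.268 2.506
v 1.601 0.679 1.528
v 0.842 0.307 2.408
v 1.05 0.897 1.146
v 0.292 0.525 2.026
v 0.602 0.656 0.658
v -0.156 0.284 1.538
v 0.466 0.069 0.293
v -0.292 -0.303 1.173
v 0.706 -0.59 0.221
v -0.052 -0.962 1.101
v 1.209 -1.012 0.476
v 0.451 -1.384 1.356
v 1.741 -1 0.939
v 0.982 -1.372 1.819
v -1.136 -3.267 0.999
v -0.426 -3.651 0.393
v -2.294 -3.969 0.087
v -1.584 -4.353 -0.519
v -1.681 -4.696 0.426
v -0.965 -4.262 0.989
v -1.755 -3.358 -0.509
v -1.039 -2.924 0.054
v -0.809 -3.708 -0.539
v -0.763 -4.534 0.039
v -1.957 -3.086 0.441
v -1.911 -3.912 1.019
f 2 1 5
f 2 5 3
f 3 5 6
f 3 6 4
f 5 1 7
f 5 7 6
f 6 7 8
f 6 8 4
f 7 1 9
f 7 9 8
f 8 9 10
f 8 10 4
f 9 1 11
f 9 11 10
f 10 11 12
f 10 12 4
f 11 1 13
f 11 13 12
f 12 13 14
f 12 14 4
f 13 1 15
f 13 15 14
f 14 15 16
f 14 16 4
f 15 1 17
f 15 17 16
f 16 17 18
f 16 18 4
f 17 1 19
f 17 19 18
f 18 19 20
f 18 20 4
f 19 1 21
f 19 21 20
f 20 21 22
f 20 22 4
f 21 1 23
f 21 23 22
f 22 23 24
f 22 24 4
f 23 1 2
f 23 2 24
f 24 2 3
f 24 3 4
f 26 28 25
f 29 26 25
f 25 28 27
f 27 29 25
f 26 32 28
f 30 26 29
f 30 32 26
f 28 32 27
f 31 29 27
f 27 32 31
f 31 30 29
f 32 30 31
f 34 33 37
f 34 37 35
f 35 37 38
f 35 38 36
f 37 33 39
f 37 39 38
f 38 39 40
f 38 40 36
f 39 33 41
f 39 41 40
f 40 41 42
f 40 42 36
f 41 33 43
f 41 43 42
f 42 43 44
f 42 44 36
f 43 33 45
f 43 45 44
f 44 45 46
f 44 46 36
f 45 33 47
f 45 47 46
f 46 47 48
f 46 48 36
f 47 33 49
f 47 49 48
f 48 49 50
f 48 50 36
f 49 33 51
f 49 51 50
f 50 51 52
f 50 52 36
f 51 33 34
f 51 34 52
f 52 34 35
f 52 35 36
f 53 64 58
f 53 58 54
f 53 54 60
f 53 60 63
f 53 63 64
f 54 58 62
f 58 64 57
f 64 63 55
f 63 60 59
f 60 54 61
f 56 62 57
f 56 57 55
f 56 55 59
f 56 59 61
f 56 61 62
f 57 62 58
f 55 57 64
f 59 55 63
f 61 59 60
f 62 61 54



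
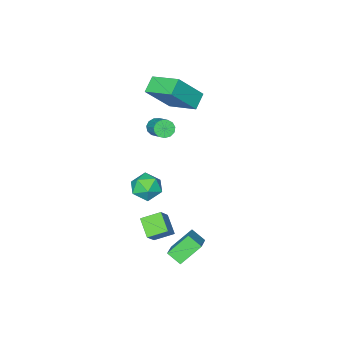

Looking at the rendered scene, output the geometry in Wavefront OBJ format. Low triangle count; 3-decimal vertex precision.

v 1.202 -2.08 1.686
v 1.394 -1.846 1.238
v 1.869 -0.726 2.027
v 1.678 -0.96 2.474
v 1.108 -1.748 1.271
v 1.583 -0.628 2.059
v 0.852 -1.755 1.435
v 1.327 -0.635 2.223
v 0.707 -1.865 1.679
v 1.182 -0.745 2.467
v 0.72 -2.044 1.925
v 1.195 -0.923 2.713
v 0.886 -2.234 2.095
v 1.361 -1.114 2.884
v 1.152 -2.375 2.135
v 1.627 -1.255 2.924
v 1.435 -2.423 2.033
v 1.91 -1.302 2.821
v 1.643 -2.362 1.82
v 2.118 -1.241 2.608
v 1.712 -2.211 1.565
v 2.187 -1.091 2.353
v 1.619 -2.019 1.348
v 2.094 -0.899 2.136
v -2.301 -4.628 1.188
v -0.966 -4.975 2.771
v -2.581 -2.925 1.798
v -1.246 -3.272 3.381
v -1.514 -4.288 0.599
v -0.179 -4.635 2.182
v -1.794 -2.585 1.209
v -0.459 -2.932 2.792
v 2.916 1.908 -4.798
v 3.148 1.219 -4.303
v 1.876 2.243 -3.844
v 2.108 1.553 -3.349
v 4.032 2.907 -3.931
v 4.264 2.217 -3.436
v 2.992 3.241 -2.977
v 3.224 2.552 -2.482
v 0.538 -2.632 -3.111
v 1.117 -2.31 -2.48
v 1.683 -3.07 -3.94
v 2.262 -2.748 -3.309
v 1.749 -3.482 -3.126
v 1.041 -3.212 -2.613
v 1.759 -2.168 -3.807
v 1.051 -1.898 -3.294
v 1.872 -2.023 -2.911
v 1.866 -2.835 -2.49
v 0.934 -2.545 -3.93
v 0.928 -3.357 -3.509
v 3.087 1.406 -3.202
v 2.752 0.502 -2.556
v 3.829 1.772 -2.306
v 3.495 0.869 -1.66
v 3.885 0.811 -3.62
v 3.551 -0.092 -2.974
v 4.628 1.178 -2.724
v 4.293 0.274 -2.078
f 2 1 5
f 2 5 3
f 3 5 6
f 3 6 4
f 5 1 7
f 5 7 6
f 6 7 8
f 6 8 4
f 7 1 9
f 7 9 8
f 8 9 10
f 8 10 4
f 9 1 11
f 9 11 10
f 10 11 12
f 10 12 4
f 11 1 13
f 11 13 12
f 12 13 14
f 12 14 4
f 13 1 15
f 13 15 14
f 14 15 16
f 14 16 4
f 15 1 17
f 15 17 16
f 16 17 18
f 16 18 4
f 17 1 19
f 17 19 18
f 18 19 20
f 18 20 4
f 19 1 21
f 19 21 20
f 20 21 22
f 20 22 4
f 21 1 23
f 21 23 22
f 22 23 24
f 22 24 4
f 23 1 2
f 23 2 24
f 24 2 3
f 24 3 4
f 26 28 25
f 29 26 25
f 25 28 27
f 27 29 25
f 26 32 28
f 30 26 29
f 30 32 26
f 28 32 27
f 31 29 27
f 27 32 31
f 31 30 29
f 32 30 31
f 34 36 33
f 37 34 33
f 33 36 35
f 35 37 33
f 34 40 36
f 38 34 37
f 38 40 34
f 36 40 35
f 39 37 35
f 35 40 39
f 39 38 37
f 40 38 39
f 41 52 46
f 41 46 42
f 41 42 48
f 41 48 51
f 41 51 52
f 42 46 50
f 46 52 45
f 52 51 43
f 51 48 47
f 48 42 49
f 44 50 45
f 44 45 43
f 44 43 47
f 44 47 49
f 44 49 50
f 45 50 46
f 43 45 52
f 47 43 51
f 49 47 48
f 50 49 42
f 54 56 53
f 57 54 53
f 53 56 55
f 55 57 53
f 54 60 56
f 58 54 57
f 58 60 54
f 56 60 55
f 59 57 55
f 55 60 59
f 59 58 57
f 60 58 59



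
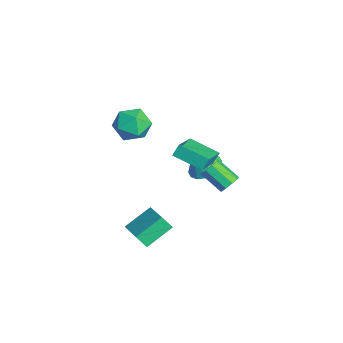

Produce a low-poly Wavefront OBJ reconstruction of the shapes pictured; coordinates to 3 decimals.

v -3.319 0.777 -4.148
v -2.288 1.099 -4.005
v -3.281 0.043 -2.772
v -2.602 1.509 -3.777
v -3.108 1.723 -3.649
v -3.671 1.683 -3.655
v -4.139 1.401 -3.793
v -4.388 0.951 -4.026
v -4.35 0.455 -4.291
v -4.036 0.045 -4.519
v -3.53 -0.169 -4.647
v -2.967 -0.129 -4.641
v -2.499 0.154 -4.503
v -2.25 0.603 -4.27
v -2.115 -2.839 1.316
v -1.087 -3.077 0.704
v -1.753 -4.363 2.516
v -0.725 -4.601 1.904
v -0.808 -3.595 2.588
v -1.032 -2.653 1.846
v -1.808 -4.787 1.374
v -2.032 -3.845 0.632
v -0.898 -4.281 0.74
v -0.28 -3.544 1.49
v -2.56 -3.896 1.73
v -1.942 -3.159 2.48
v 2.329 -2.124 1.675
v 2.177 -1.73 2.366
v 0.649 -1.21 0.784
v 0.496 -0.816 1.476
v 3.404 -0.704 1.104
v 3.251 -0.31 1.796
v 1.723 0.21 0.214
v 1.571 0.604 0.905
v 1.903 1.138 -1.595
v 2.476 0.797 -1.382
v 1.57 -0.159 -0.473
v 0.997 0.182 -0.685
v 2.385 1.163 -1.088
v 1.479 0.207 -0.179
v 2.068 1.518 -1.03
v 1.163 0.562 -0.121
v 1.674 1.695 -1.237
v 0.769 0.739 -0.328
v 1.387 1.611 -1.611
v 0.482 0.655 -0.702
v 1.341 1.306 -1.977
v 0.436 0.35 -1.068
v 1.558 0.922 -2.164
v 0.652 -0.033 -1.255
v 1.936 0.64 -2.085
v 1.031 -0.316 -1.176
v 2.299 0.59 -1.776
v 1.393 -0.366 -0.867
v 3.053 -4.261 -4.273
v 2.892 -4.821 -3.484
v 2.464 -2.768 -3.333
v 2.303 -3.328 -2.545
v 4.837 -3.932 -3.675
v 4.676 -4.492 -2.887
v 4.248 -2.439 -2.736
v 4.087 -2.999 -1.947
f 2 1 4
f 2 4 3
f 4 1 5
f 4 5 3
f 5 1 6
f 5 6 3
f 6 1 7
f 6 7 3
f 7 1 8
f 7 8 3
f 8 1 9
f 8 9 3
f 9 1 10
f 9 10 3
f 10 1 11
f 10 11 3
f 11 1 12
f 11 12 3
f 12 1 13
f 12 13 3
f 13 1 14
f 13 14 3
f 14 1 2
f 14 2 3
f 15 26 20
f 15 20 16
f 15 16 22
f 15 22 25
f 15 25 26
f 16 20 24
f 20 26 19
f 26 25 17
f 25 22 21
f 22 16 23
f 18 24 19
f 18 19 17
f 18 17 21
f 18 21 23
f 18 23 24
f 19 24 20
f 17 19 26
f 21 17 25
f 23 21 22
f 24 23 16
f 28 30 27
f 31 28 27
f 27 30 29
f 29 31 27
f 28 34 30
f 32 28 31
f 32 34 28
f 30 34 29
f 33 31 29
f 29 34 33
f 33 32 31
f 34 32 33
f 36 35 39
f 36 39 37
f 37 39 40
f 37 40 38
f 39 35 41
f 39 41 40
f 40 41 42
f 40 42 38
f 41 35 43
f 41 43 42
f 42 43 44
f 42 44 38
f 43 35 45
f 43 45 44
f 44 45 46
f 44 46 38
f 45 35 47
f 45 47 46
f 46 47 48
f 46 48 38
f 47 35 49
f 47 49 48
f 48 49 50
f 48 50 38
f 49 35 51
f 49 51 50
f 50 51 52
f 50 52 38
f 51 35 53
f 51 53 52
f 52 53 54
f 52 54 38
f 53 35 36
f 53 36 54
f 54 36 37
f 54 37 38
f 56 58 55
f 59 56 55
f 55 58 57
f 57 59 55
f 56 62 58
f 60 56 59
f 60 62 56
f 58 62 57
f 61 59 57
f 57 62 61
f 61 60 59
f 62 60 61



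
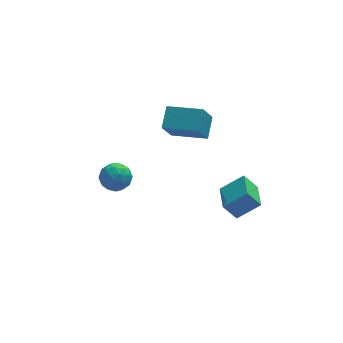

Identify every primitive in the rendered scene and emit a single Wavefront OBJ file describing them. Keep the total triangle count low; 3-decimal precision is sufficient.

v -2.998 -2.792 1.024
v -2.439 -2.216 0.811
v -2.681 -3.504 -0.071
v -2.122 -2.928 -0.284
v -1.991 -3.408 0.382
v -2.187 -2.968 1.058
v -2.933 -2.752 -0.318
v -3.129 -2.312 0.358
v -2.398 -2.191 -0.018
v -1.816 -2.597 0.414
v -3.304 -3.123 0.326
v -2.722 -3.529 0.758
v -2.746 -2.441 1.013
v -2.374 -3.279 -0.273
v -2.297 -3.561 0.118
v -1.968 -3.222 -0.007
v -2.599 -2.883 1.159
v -2.27 -2.545 1.034
v -2.007 -3.246 0.781
v -2.85 -3.175 -0.294
v -2.521 -2.837 -0.419
v -3.152 -2.498 0.747
v -2.823 -2.159 0.622
v -3.113 -2.474 -0.041
v -2.394 -2.088 0.401
v -2.207 -2.507 -0.242
v -2.684 -2.404 -0.263
v -2.799 -2.145 0.135
v -2.052 -2.327 0.655
v -1.865 -2.745 0.012
v -1.789 -3.027 0.403
v -1.904 -2.769 0.8
v -2.028 -2.312 0.168
v -3.255 -2.975 0.728
v -3.068 -3.393 0.085
v -3.216 -2.951 -0.06
v -3.331 -2.693 0.337
v -2.913 -3.213 0.982
v -2.726 -3.632 0.339
v -2.321 -3.575 0.605
v -2.436 -3.316 1.003
v -3.092 -3.408 0.572
v 2.675 -2.55 -3.543
v 3.858 -2.596 -2.654
v 2.892 -0.979 -3.751
v 4.074 -1.024 -2.862
v 3.326 -2.756 -4.418
v 4.508 -2.801 -3.529
v 3.542 -1.184 -4.626
v 4.725 -1.23 -3.737
v 1.81 -0.963 1.157
v 2.257 0.036 1.821
v 0.208 -0.046 0.857
v 0.655 0.953 1.521
v 2.405 -0.353 -0.161
v 2.852 0.646 0.503
v 0.803 0.564 -0.461
v 1.25 1.563 0.203
f 1 38 17
f 38 12 41
f 17 41 6
f 38 41 17
f 1 17 13
f 17 6 18
f 13 18 2
f 17 18 13
f 1 13 22
f 13 2 23
f 22 23 8
f 13 23 22
f 1 22 34
f 22 8 37
f 34 37 11
f 22 37 34
f 1 34 38
f 34 11 42
f 38 42 12
f 34 42 38
f 2 18 29
f 18 6 32
f 29 32 10
f 18 32 29
f 6 41 19
f 41 12 40
f 19 40 5
f 41 40 19
f 12 42 39
f 42 11 35
f 39 35 3
f 42 35 39
f 11 37 36
f 37 8 24
f 36 24 7
f 37 24 36
f 8 23 28
f 23 2 25
f 28 25 9
f 23 25 28
f 4 30 16
f 30 10 31
f 16 31 5
f 30 31 16
f 4 16 14
f 16 5 15
f 14 15 3
f 16 15 14
f 4 14 21
f 14 3 20
f 21 20 7
f 14 20 21
f 4 21 26
f 21 7 27
f 26 27 9
f 21 27 26
f 4 26 30
f 26 9 33
f 30 33 10
f 26 33 30
f 5 31 19
f 31 10 32
f 19 32 6
f 31 32 19
f 3 15 39
f 15 5 40
f 39 40 12
f 15 40 39
f 7 20 36
f 20 3 35
f 36 35 11
f 20 35 36
f 9 27 28
f 27 7 24
f 28 24 8
f 27 24 28
f 10 33 29
f 33 9 25
f 29 25 2
f 33 25 29
f 44 46 43
f 47 44 43
f 43 46 45
f 45 47 43
f 44 50 46
f 48 44 47
f 48 50 44
f 46 50 45
f 49 47 45
f 45 50 49
f 49 48 47
f 50 48 49
f 52 54 51
f 55 52 51
f 51 54 53
f 53 55 51
f 52 58 54
f 56 52 55
f 56 58 52
f 54 58 53
f 57 55 53
f 53 58 57
f 57 56 55
f 58 56 57



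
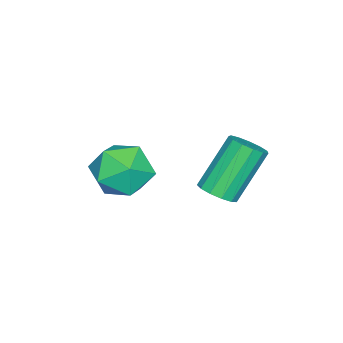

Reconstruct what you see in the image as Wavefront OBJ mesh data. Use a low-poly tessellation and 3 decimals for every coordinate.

v 1.56 0.018 -2.179
v 2.035 0.343 -1.977
v 1.055 0.847 -0.479
v 0.58 0.522 -0.681
v 1.848 0.556 -2.172
v 0.867 1.06 -0.673
v 1.569 0.598 -2.368
v 0.589 1.102 -0.87
v 1.287 0.456 -2.505
v 0.307 0.96 -1.006
v 1.092 0.175 -2.538
v 0.112 0.678 -1.04
v 1.046 -0.156 -2.457
v 0.066 0.348 -0.959
v 1.163 -0.431 -2.288
v 0.182 0.072 -0.79
v 1.406 -0.564 -2.085
v 0.425 -0.061 -0.586
v 1.698 -0.512 -1.911
v 0.717 -0.009 -0.413
v 1.946 -0.292 -1.823
v 0.966 0.212 -0.324
v 2.072 0.027 -1.847
v 1.092 0.531 -0.349
v 2.073 -1.553 -1.511
v 2.8 -1.988 -0.962
v 1.66 -3.012 -2.118
v 2.387 -3.447 -1.569
v 1.574 -3.057 -1.114
v 1.83 -2.155 -0.738
v 2.63 -2.845 -2.342
v 2.886 -1.943 -1.966
v 3.144 -2.786 -1.475
v 2.491 -2.917 -0.716
v 1.969 -2.083 -2.364
v 1.316 -2.214 -1.605
f 2 1 5
f 2 5 3
f 3 5 6
f 3 6 4
f 5 1 7
f 5 7 6
f 6 7 8
f 6 8 4
f 7 1 9
f 7 9 8
f 8 9 10
f 8 10 4
f 9 1 11
f 9 11 10
f 10 11 12
f 10 12 4
f 11 1 13
f 11 13 12
f 12 13 14
f 12 14 4
f 13 1 15
f 13 15 14
f 14 15 16
f 14 16 4
f 15 1 17
f 15 17 16
f 16 17 18
f 16 18 4
f 17 1 19
f 17 19 18
f 18 19 20
f 18 20 4
f 19 1 21
f 19 21 20
f 20 21 22
f 20 22 4
f 21 1 23
f 21 23 22
f 22 23 24
f 22 24 4
f 23 1 2
f 23 2 24
f 24 2 3
f 24 3 4
f 25 36 30
f 25 30 26
f 25 26 32
f 25 32 35
f 25 35 36
f 26 30 34
f 30 36 29
f 36 35 27
f 35 32 31
f 32 26 33
f 28 34 29
f 28 29 27
f 28 27 31
f 28 31 33
f 28 33 34
f 29 34 30
f 27 29 36
f 31 27 35
f 33 31 32
f 34 33 26



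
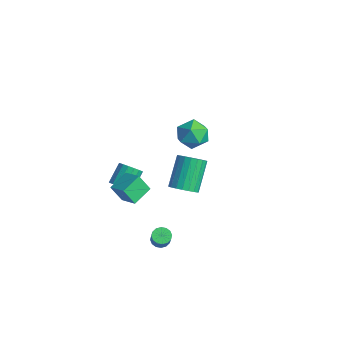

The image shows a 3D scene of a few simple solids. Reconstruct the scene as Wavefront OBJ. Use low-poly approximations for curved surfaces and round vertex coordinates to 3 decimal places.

v 3.935 -2.164 2.025
v 4.471 -2.538 2.599
v 3.541 -1.43 4.189
v 3.005 -1.056 3.615
v 4.658 -2.243 2.503
v 3.727 -1.135 4.093
v 4.719 -1.935 2.324
v 3.789 -0.827 3.914
v 4.645 -1.666 2.094
v 3.715 -0.558 3.684
v 4.449 -1.483 1.851
v 3.518 -0.375 3.441
v 4.163 -1.419 1.639
v 3.232 -0.31 3.229
v 3.838 -1.482 1.493
v 2.907 -0.374 3.083
v 3.53 -1.664 1.439
v 2.599 -0.556 3.029
v 3.292 -1.933 1.487
v 2.361 -0.824 3.077
v 3.165 -2.241 1.628
v 2.234 -1.133 3.218
v 3.172 -2.536 1.837
v 2.241 -1.428 3.427
v 3.31 -2.767 2.079
v 2.379 -1.658 3.669
v 3.557 -2.893 2.311
v 2.626 -1.785 3.901
v 3.869 -2.894 2.494
v 2.938 -1.785 4.084
v 4.192 -2.768 2.596
v 3.261 -1.66 4.186
v -3.085 -2.392 -3.236
v -2.464 -2.521 -2.781
v -2.995 -1.518 -1.77
v -3.615 -1.388 -2.224
v -2.356 -2.241 -3.002
v -2.887 -1.238 -1.991
v -2.414 -1.995 -3.277
v -2.945 -0.992 -2.266
v -2.626 -1.84 -3.542
v -3.157 -0.837 -2.531
v -2.943 -1.811 -3.737
v -3.474 -0.808 -2.726
v -3.293 -1.915 -3.817
v -3.824 -0.912 -2.806
v -3.595 -2.129 -3.764
v -4.126 -1.126 -2.753
v -3.779 -2.402 -3.59
v -4.31 -1.399 -2.579
v -3.805 -2.673 -3.334
v -4.336 -1.67 -2.323
v -3.666 -2.88 -3.056
v -4.197 -1.877 -2.045
v -3.393 -2.975 -2.819
v -3.924 -1.971 -1.808
v -3.05 -2.936 -2.678
v -3.581 -1.932 -1.667
v -2.715 -2.772 -2.664
v -3.246 -1.769 -1.653
v -4.306 4.153 -1.207
v -3.358 3.849 -1.816
v -4.562 2.351 -0.704
v -3.614 2.047 -1.313
v -3.504 2.68 -0.339
v -3.345 3.794 -0.65
v -4.575 2.406 -1.87
v -4.416 3.52 -2.181
v -3.524 2.769 -2.226
v -2.862 2.938 -1.28
v -5.058 3.262 -1.24
v -4.396 3.431 -0.294
v 0.364 -4.143 -0.898
v -0.02 -4.672 0.203
v -0.058 -2.898 -0.447
v -0.442 -3.427 0.654
v 1.522 -3.933 -0.394
v 1.138 -4.462 0.707
v 1.1 -2.688 0.057
v 0.716 -3.217 1.158
v 2.105 -2.616 -3.903
v 2.377 -3.069 -4.166
v 2.906 -3.277 -3.26
v 2.635 -2.824 -2.997
v 2.558 -2.828 -4.216
v 3.087 -3.037 -3.31
v 2.618 -2.53 -4.183
v 3.147 -2.739 -3.277
v 2.54 -2.256 -4.074
v 3.07 -2.464 -3.168
v 2.346 -2.077 -3.92
v 2.876 -2.286 -3.014
v 2.088 -2.043 -3.761
v 2.617 -2.252 -2.855
v 1.834 -2.163 -3.64
v 2.363 -2.371 -2.734
v 1.653 -2.403 -3.59
v 2.182 -2.612 -2.684
v 1.593 -2.701 -3.623
v 2.122 -2.91 -2.717
v 1.67 -2.976 -3.732
v 2.2 -3.184 -2.826
v 1.864 -3.154 -3.886
v 2.394 -3.363 -2.98
v 2.123 -3.188 -4.045
v 2.652 -3.397 -3.139
f 2 1 5
f 2 5 3
f 3 5 6
f 3 6 4
f 5 1 7
f 5 7 6
f 6 7 8
f 6 8 4
f 7 1 9
f 7 9 8
f 8 9 10
f 8 10 4
f 9 1 11
f 9 11 10
f 10 11 12
f 10 12 4
f 11 1 13
f 11 13 12
f 12 13 14
f 12 14 4
f 13 1 15
f 13 15 14
f 14 15 16
f 14 16 4
f 15 1 17
f 15 17 16
f 16 17 18
f 16 18 4
f 17 1 19
f 17 19 18
f 18 19 20
f 18 20 4
f 19 1 21
f 19 21 20
f 20 21 22
f 20 22 4
f 21 1 23
f 21 23 22
f 22 23 24
f 22 24 4
f 23 1 25
f 23 25 24
f 24 25 26
f 24 26 4
f 25 1 27
f 25 27 26
f 26 27 28
f 26 28 4
f 27 1 29
f 27 29 28
f 28 29 30
f 28 30 4
f 29 1 31
f 29 31 30
f 30 31 32
f 30 32 4
f 31 1 2
f 31 2 32
f 32 2 3
f 32 3 4
f 34 33 37
f 34 37 35
f 35 37 38
f 35 38 36
f 37 33 39
f 37 39 38
f 38 39 40
f 38 40 36
f 39 33 41
f 39 41 40
f 40 41 42
f 40 42 36
f 41 33 43
f 41 43 42
f 42 43 44
f 42 44 36
f 43 33 45
f 43 45 44
f 44 45 46
f 44 46 36
f 45 33 47
f 45 47 46
f 46 47 48
f 46 48 36
f 47 33 49
f 47 49 48
f 48 49 50
f 48 50 36
f 49 33 51
f 49 51 50
f 50 51 52
f 50 52 36
f 51 33 53
f 51 53 52
f 52 53 54
f 52 54 36
f 53 33 55
f 53 55 54
f 54 55 56
f 54 56 36
f 55 33 57
f 55 57 56
f 56 57 58
f 56 58 36
f 57 33 59
f 57 59 58
f 58 59 60
f 58 60 36
f 59 33 34
f 59 34 60
f 60 34 35
f 60 35 36
f 61 72 66
f 61 66 62
f 61 62 68
f 61 68 71
f 61 71 72
f 62 66 70
f 66 72 65
f 72 71 63
f 71 68 67
f 68 62 69
f 64 70 65
f 64 65 63
f 64 63 67
f 64 67 69
f 64 69 70
f 65 70 66
f 63 65 72
f 67 63 71
f 69 67 68
f 70 69 62
f 74 76 73
f 77 74 73
f 73 76 75
f 75 77 73
f 74 80 76
f 78 74 77
f 78 80 74
f 76 80 75
f 79 77 75
f 75 80 79
f 79 78 77
f 80 78 79
f 82 81 85
f 82 85 83
f 83 85 86
f 83 86 84
f 85 81 87
f 85 87 86
f 86 87 88
f 86 88 84
f 87 81 89
f 87 89 88
f 88 89 90
f 88 90 84
f 89 81 91
f 89 91 90
f 90 91 92
f 90 92 84
f 91 81 93
f 91 93 92
f 92 93 94
f 92 94 84
f 93 81 95
f 93 95 94
f 94 95 96
f 94 96 84
f 95 81 97
f 95 97 96
f 96 97 98
f 96 98 84
f 97 81 99
f 97 99 98
f 98 99 100
f 98 100 84
f 99 81 101
f 99 101 100
f 100 101 102
f 100 102 84
f 101 81 103
f 101 103 102
f 102 103 104
f 102 104 84
f 103 81 105
f 103 105 104
f 104 105 106
f 104 106 84
f 105 81 82
f 105 82 106
f 106 82 83
f 106 83 84



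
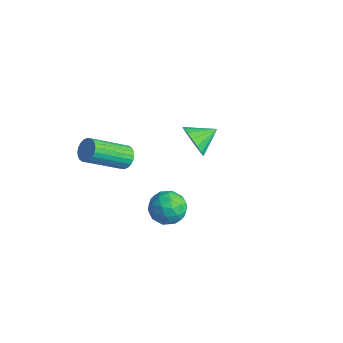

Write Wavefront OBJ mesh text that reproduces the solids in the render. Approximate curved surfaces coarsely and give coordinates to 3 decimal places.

v -0.24 3.373 0.017
v 0.353 3.474 -0.61
v 0.02 4.487 0.443
v 0.003 3.621 -0.78
v -0.403 3.711 -0.768
v -0.772 3.724 -0.575
v -1.019 3.657 -0.247
v -1.088 3.524 0.142
v -0.963 3.357 0.502
v -0.672 3.194 0.751
v -0.282 3.072 0.832
v 0.117 3.019 0.726
v 0.435 3.047 0.458
v 0.597 3.15 0.089
v 0.568 3.304 -0.297
v 3.917 -0.309 1.701
v 4.275 -0.847 1.146
v 2.725 -0.993 1.594
v 3.083 -1.531 1.039
v 3.321 -1.542 1.857
v 4.058 -1.119 1.923
v 2.942 -0.721 0.817
v 3.679 -0.298 0.883
v 3.673 -1.101 0.6
v 3.907 -1.609 1.242
v 3.093 -0.231 1.498
v 3.327 -0.739 2.14
v 4.2 -0.518 1.433
v 2.8 -1.322 1.307
v 2.939 -1.329 1.788
v 3.15 -1.645 1.462
v 4.073 -0.678 1.889
v 4.283 -0.994 1.563
v 3.723 -1.403 1.981
v 2.717 -0.846 1.177
v 2.927 -1.162 0.851
v 3.85 -0.195 1.278
v 4.061 -0.511 0.952
v 3.277 -0.437 0.759
v 4.057 -0.983 0.785
v 3.357 -1.385 0.723
v 3.274 -0.909 0.592
v 3.707 -0.661 0.631
v 4.195 -1.282 1.163
v 3.494 -1.684 1.1
v 3.634 -1.69 1.581
v 4.067 -1.442 1.62
v 3.841 -1.431 0.842
v 3.506 -0.156 1.64
v 2.805 -0.558 1.577
v 2.933 -0.398 1.12
v 3.366 -0.15 1.159
v 3.643 -0.455 2.017
v 2.943 -0.857 1.955
v 3.293 -1.179 2.109
v 3.726 -0.931 2.148
v 3.159 -0.409 1.898
v 0.086 -0.499 1.687
v 0.319 -0.226 2.143
v -0.133 -1.847 3.348
v -0.366 -2.121 2.893
v 0.104 -0.157 2.155
v -0.349 -1.778 3.36
v -0.114 -0.14 2.096
v -0.566 -1.761 3.301
v -0.302 -0.178 1.975
v -0.754 -1.799 3.18
v -0.43 -0.264 1.81
v -0.882 -1.886 3.015
v -0.48 -0.387 1.626
v -0.932 -2.008 2.831
v -0.443 -0.527 1.452
v -0.895 -2.148 2.657
v -0.326 -0.662 1.314
v -0.779 -2.283 2.519
v -0.147 -0.773 1.232
v -0.599 -2.394 2.437
v 0.069 -0.842 1.22
v -0.384 -2.463 2.425
v 0.286 -0.859 1.279
v -0.166 -2.48 2.484
v 0.474 -0.821 1.4
v 0.022 -2.442 2.605
v 0.602 -0.734 1.565
v 0.15 -2.356 2.77
v 0.652 -0.612 1.749
v 0.2 -2.233 2.954
v 0.615 -0.472 1.923
v 0.163 -2.093 3.128
v 0.499 -0.337 2.061
v 0.046 -1.958 3.266
f 2 1 4
f 2 4 3
f 4 1 5
f 4 5 3
f 5 1 6
f 5 6 3
f 6 1 7
f 6 7 3
f 7 1 8
f 7 8 3
f 8 1 9
f 8 9 3
f 9 1 10
f 9 10 3
f 10 1 11
f 10 11 3
f 11 1 12
f 11 12 3
f 12 1 13
f 12 13 3
f 13 1 14
f 13 14 3
f 14 1 15
f 14 15 3
f 15 1 2
f 15 2 3
f 16 53 32
f 53 27 56
f 32 56 21
f 53 56 32
f 16 32 28
f 32 21 33
f 28 33 17
f 32 33 28
f 16 28 37
f 28 17 38
f 37 38 23
f 28 38 37
f 16 37 49
f 37 23 52
f 49 52 26
f 37 52 49
f 16 49 53
f 49 26 57
f 53 57 27
f 49 57 53
f 17 33 44
f 33 21 47
f 44 47 25
f 33 47 44
f 21 56 34
f 56 27 55
f 34 55 20
f 56 55 34
f 27 57 54
f 57 26 50
f 54 50 18
f 57 50 54
f 26 52 51
f 52 23 39
f 51 39 22
f 52 39 51
f 23 38 43
f 38 17 40
f 43 40 24
f 38 40 43
f 19 45 31
f 45 25 46
f 31 46 20
f 45 46 31
f 19 31 29
f 31 20 30
f 29 30 18
f 31 30 29
f 19 29 36
f 29 18 35
f 36 35 22
f 29 35 36
f 19 36 41
f 36 22 42
f 41 42 24
f 36 42 41
f 19 41 45
f 41 24 48
f 45 48 25
f 41 48 45
f 20 46 34
f 46 25 47
f 34 47 21
f 46 47 34
f 18 30 54
f 30 20 55
f 54 55 27
f 30 55 54
f 22 35 51
f 35 18 50
f 51 50 26
f 35 50 51
f 24 42 43
f 42 22 39
f 43 39 23
f 42 39 43
f 25 48 44
f 48 24 40
f 44 40 17
f 48 40 44
f 59 58 62
f 59 62 60
f 60 62 63
f 60 63 61
f 62 58 64
f 62 64 63
f 63 64 65
f 63 65 61
f 64 58 66
f 64 66 65
f 65 66 67
f 65 67 61
f 66 58 68
f 66 68 67
f 67 68 69
f 67 69 61
f 68 58 70
f 68 70 69
f 69 70 71
f 69 71 61
f 70 58 72
f 70 72 71
f 71 72 73
f 71 73 61
f 72 58 74
f 72 74 73
f 73 74 75
f 73 75 61
f 74 58 76
f 74 76 75
f 75 76 77
f 75 77 61
f 76 58 78
f 76 78 77
f 77 78 79
f 77 79 61
f 78 58 80
f 78 80 79
f 79 80 81
f 79 81 61
f 80 58 82
f 80 82 81
f 81 82 83
f 81 83 61
f 82 58 84
f 82 84 83
f 83 84 85
f 83 85 61
f 84 58 86
f 84 86 85
f 85 86 87
f 85 87 61
f 86 58 88
f 86 88 87
f 87 88 89
f 87 89 61
f 88 58 90
f 88 90 89
f 89 90 91
f 89 91 61
f 90 58 59
f 90 59 91
f 91 59 60
f 91 60 61



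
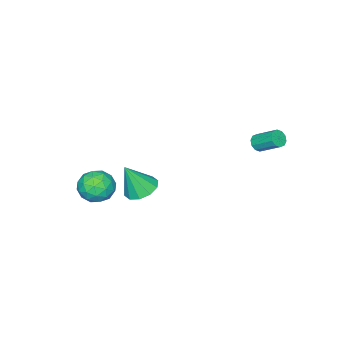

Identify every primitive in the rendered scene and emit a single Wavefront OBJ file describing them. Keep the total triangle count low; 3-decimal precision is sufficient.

v 2.047 -4.068 -0.309
v 2.626 -3.379 -0.912
v 3.434 -4.321 0.732
v 4.013 -3.632 0.129
v 3.198 -3.264 0.74
v 2.341 -3.107 0.097
v 3.719 -4.593 -0.277
v 2.862 -4.436 -0.92
v 3.659 -3.704 -0.892
v 3.337 -2.882 -0.264
v 2.723 -4.818 0.084
v 2.401 -3.996 0.712
v 2.215 -3.701 -0.702
v 3.845 -3.999 0.522
v 3.366 -3.782 0.881
v 3.706 -3.378 0.526
v 2.047 -3.541 -0.109
v 2.388 -3.137 -0.463
v 2.724 -3.069 0.508
v 3.672 -4.563 0.283
v 4.013 -4.159 -0.071
v 2.354 -4.322 -0.706
v 2.694 -3.918 -1.061
v 3.336 -4.631 -0.688
v 3.162 -3.487 -1.045
v 3.977 -3.636 -0.433
v 3.805 -4.2 -0.671
v 3.301 -4.108 -1.05
v 2.973 -3.005 -0.675
v 3.788 -3.153 -0.064
v 3.309 -2.937 0.296
v 2.806 -2.845 -0.082
v 3.58 -3.195 -0.664
v 2.272 -4.547 -0.116
v 3.087 -4.695 0.495
v 3.254 -4.855 -0.098
v 2.751 -4.763 -0.476
v 2.083 -4.064 0.253
v 2.898 -4.213 0.865
v 2.759 -3.592 0.87
v 2.255 -3.5 0.491
v 2.48 -4.505 0.484
v 3.536 -0.345 1.79
v 4.435 -0.316 1.455
v 4.184 -0.855 3.49
v 4.301 0.222 1.668
v 3.875 0.543 1.927
v 3.319 0.525 2.134
v 2.846 0.175 2.209
v 2.636 -0.373 2.125
v 2.77 -0.911 1.912
v 3.196 -1.232 1.653
v 3.752 -1.214 1.446
v 4.225 -0.864 1.371
v -2.664 2.189 2.95
v -2.274 1.992 3.284
v -2.386 3.194 4.124
v -2.776 3.391 3.79
v -2.122 2.176 3.041
v -2.234 3.377 3.881
v -2.177 2.365 2.764
v -2.289 3.566 3.604
v -2.418 2.486 2.558
v -2.53 3.688 3.398
v -2.753 2.495 2.501
v -2.865 3.696 3.341
v -3.054 2.386 2.616
v -3.166 3.588 3.456
v -3.206 2.203 2.859
v -3.318 3.404 3.699
v -3.151 2.014 3.136
v -3.263 3.215 3.976
v -2.91 1.892 3.342
v -3.022 3.094 4.182
v -2.575 1.884 3.399
v -2.687 3.085 4.239
f 1 38 17
f 38 12 41
f 17 41 6
f 38 41 17
f 1 17 13
f 17 6 18
f 13 18 2
f 17 18 13
f 1 13 22
f 13 2 23
f 22 23 8
f 13 23 22
f 1 22 34
f 22 8 37
f 34 37 11
f 22 37 34
f 1 34 38
f 34 11 42
f 38 42 12
f 34 42 38
f 2 18 29
f 18 6 32
f 29 32 10
f 18 32 29
f 6 41 19
f 41 12 40
f 19 40 5
f 41 40 19
f 12 42 39
f 42 11 35
f 39 35 3
f 42 35 39
f 11 37 36
f 37 8 24
f 36 24 7
f 37 24 36
f 8 23 28
f 23 2 25
f 28 25 9
f 23 25 28
f 4 30 16
f 30 10 31
f 16 31 5
f 30 31 16
f 4 16 14
f 16 5 15
f 14 15 3
f 16 15 14
f 4 14 21
f 14 3 20
f 21 20 7
f 14 20 21
f 4 21 26
f 21 7 27
f 26 27 9
f 21 27 26
f 4 26 30
f 26 9 33
f 30 33 10
f 26 33 30
f 5 31 19
f 31 10 32
f 19 32 6
f 31 32 19
f 3 15 39
f 15 5 40
f 39 40 12
f 15 40 39
f 7 20 36
f 20 3 35
f 36 35 11
f 20 35 36
f 9 27 28
f 27 7 24
f 28 24 8
f 27 24 28
f 10 33 29
f 33 9 25
f 29 25 2
f 33 25 29
f 44 43 46
f 44 46 45
f 46 43 47
f 46 47 45
f 47 43 48
f 47 48 45
f 48 43 49
f 48 49 45
f 49 43 50
f 49 50 45
f 50 43 51
f 50 51 45
f 51 43 52
f 51 52 45
f 52 43 53
f 52 53 45
f 53 43 54
f 53 54 45
f 54 43 44
f 54 44 45
f 56 55 59
f 56 59 57
f 57 59 60
f 57 60 58
f 59 55 61
f 59 61 60
f 60 61 62
f 60 62 58
f 61 55 63
f 61 63 62
f 62 63 64
f 62 64 58
f 63 55 65
f 63 65 64
f 64 65 66
f 64 66 58
f 65 55 67
f 65 67 66
f 66 67 68
f 66 68 58
f 67 55 69
f 67 69 68
f 68 69 70
f 68 70 58
f 69 55 71
f 69 71 70
f 70 71 72
f 70 72 58
f 71 55 73
f 71 73 72
f 72 73 74
f 72 74 58
f 73 55 75
f 73 75 74
f 74 75 76
f 74 76 58
f 75 55 56
f 75 56 76
f 76 56 57
f 76 57 58

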